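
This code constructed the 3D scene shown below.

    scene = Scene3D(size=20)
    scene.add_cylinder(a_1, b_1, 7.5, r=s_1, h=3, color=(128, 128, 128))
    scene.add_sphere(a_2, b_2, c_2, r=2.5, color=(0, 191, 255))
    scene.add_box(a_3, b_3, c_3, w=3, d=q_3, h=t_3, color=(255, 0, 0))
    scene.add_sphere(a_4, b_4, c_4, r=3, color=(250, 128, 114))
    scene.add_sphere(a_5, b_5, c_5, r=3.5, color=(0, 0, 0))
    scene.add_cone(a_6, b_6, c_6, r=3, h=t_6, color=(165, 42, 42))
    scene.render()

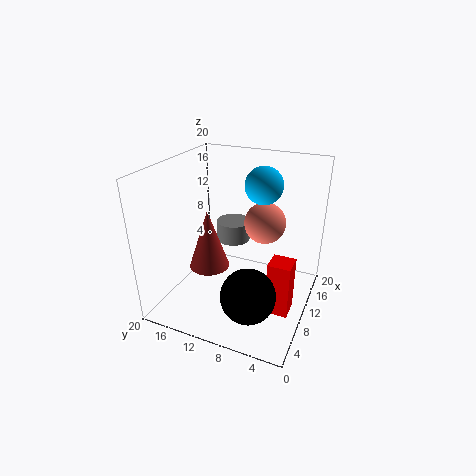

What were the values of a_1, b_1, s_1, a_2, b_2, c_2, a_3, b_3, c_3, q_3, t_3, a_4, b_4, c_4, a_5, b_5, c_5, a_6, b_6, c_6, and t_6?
a_1 = 14, b_1 = 12.5, s_1 = 2.5, a_2 = 11.5, b_2 = 7, c_2 = 17.5, a_3 = 6.5, b_3 = 1.5, c_3 = 1.5, q_3 = 3, t_3 = 7.5, a_4 = 14, b_4 = 7.5, c_4 = 11, a_5 = 4, b_5 = 6, c_5 = 5.5, a_6 = 10.5, b_6 = 15, c_6 = 4, t_6 = 9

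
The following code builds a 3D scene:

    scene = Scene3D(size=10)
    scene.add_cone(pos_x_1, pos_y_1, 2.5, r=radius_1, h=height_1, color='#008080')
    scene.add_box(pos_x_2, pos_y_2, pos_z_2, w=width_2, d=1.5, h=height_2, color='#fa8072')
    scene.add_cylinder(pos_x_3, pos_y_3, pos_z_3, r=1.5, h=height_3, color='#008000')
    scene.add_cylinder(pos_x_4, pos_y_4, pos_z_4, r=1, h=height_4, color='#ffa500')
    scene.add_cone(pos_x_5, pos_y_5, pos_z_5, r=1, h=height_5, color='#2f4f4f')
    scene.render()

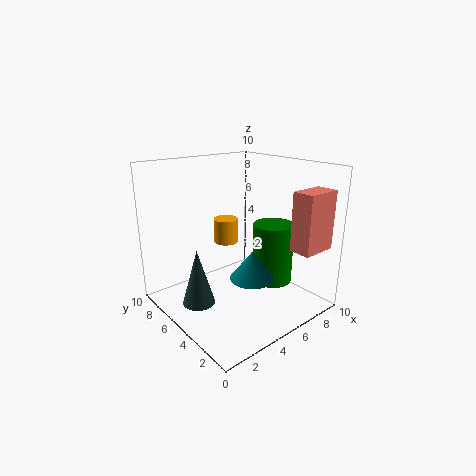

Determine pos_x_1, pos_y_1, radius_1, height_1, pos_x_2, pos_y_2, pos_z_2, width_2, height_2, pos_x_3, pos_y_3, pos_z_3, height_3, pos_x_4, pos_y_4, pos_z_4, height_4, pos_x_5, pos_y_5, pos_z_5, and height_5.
pos_x_1 = 5, pos_y_1 = 3.5, radius_1 = 1.5, height_1 = 2, pos_x_2 = 7, pos_y_2 = 0.5, pos_z_2 = 4.5, width_2 = 2.5, height_2 = 4, pos_x_3 = 8, pos_y_3 = 4.5, pos_z_3 = 1, height_3 = 4.5, pos_x_4 = 7, pos_y_4 = 9, pos_z_4 = 3, height_4 = 2, pos_x_5 = 1, pos_y_5 = 4, pos_z_5 = 2, height_5 = 3.5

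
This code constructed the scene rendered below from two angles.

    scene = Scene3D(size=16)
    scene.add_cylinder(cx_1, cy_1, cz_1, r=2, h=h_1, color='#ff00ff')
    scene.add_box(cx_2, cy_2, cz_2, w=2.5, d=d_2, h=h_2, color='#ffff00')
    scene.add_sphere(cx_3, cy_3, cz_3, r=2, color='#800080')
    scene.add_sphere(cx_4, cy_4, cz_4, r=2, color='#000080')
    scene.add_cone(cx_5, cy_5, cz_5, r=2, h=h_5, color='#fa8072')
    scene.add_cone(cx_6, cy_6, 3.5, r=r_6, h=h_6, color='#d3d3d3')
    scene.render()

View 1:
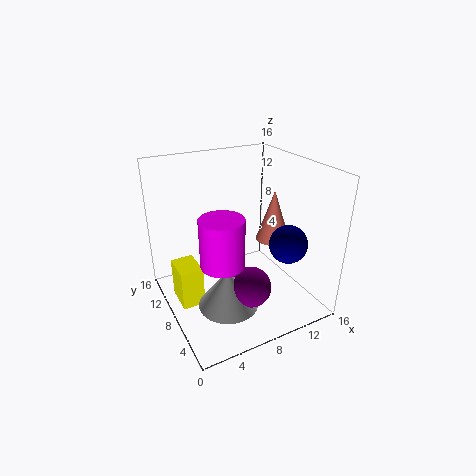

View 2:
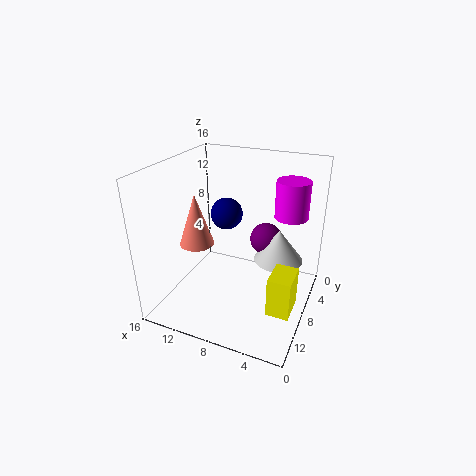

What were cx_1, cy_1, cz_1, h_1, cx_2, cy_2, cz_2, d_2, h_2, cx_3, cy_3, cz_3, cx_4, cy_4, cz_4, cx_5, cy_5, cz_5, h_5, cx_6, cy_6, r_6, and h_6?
cx_1 = 3.5, cy_1 = 2.5, cz_1 = 9, h_1 = 4.5, cx_2 = 1, cy_2 = 7.5, cz_2 = 1, d_2 = 3.5, h_2 = 4.5, cx_3 = 6.5, cy_3 = 2.5, cz_3 = 5.5, cx_4 = 11.5, cy_4 = 3.5, cz_4 = 8.5, cx_5 = 13, cy_5 = 8.5, cz_5 = 6.5, h_5 = 6, cx_6 = 4.5, cy_6 = 3.5, r_6 = 3, h_6 = 4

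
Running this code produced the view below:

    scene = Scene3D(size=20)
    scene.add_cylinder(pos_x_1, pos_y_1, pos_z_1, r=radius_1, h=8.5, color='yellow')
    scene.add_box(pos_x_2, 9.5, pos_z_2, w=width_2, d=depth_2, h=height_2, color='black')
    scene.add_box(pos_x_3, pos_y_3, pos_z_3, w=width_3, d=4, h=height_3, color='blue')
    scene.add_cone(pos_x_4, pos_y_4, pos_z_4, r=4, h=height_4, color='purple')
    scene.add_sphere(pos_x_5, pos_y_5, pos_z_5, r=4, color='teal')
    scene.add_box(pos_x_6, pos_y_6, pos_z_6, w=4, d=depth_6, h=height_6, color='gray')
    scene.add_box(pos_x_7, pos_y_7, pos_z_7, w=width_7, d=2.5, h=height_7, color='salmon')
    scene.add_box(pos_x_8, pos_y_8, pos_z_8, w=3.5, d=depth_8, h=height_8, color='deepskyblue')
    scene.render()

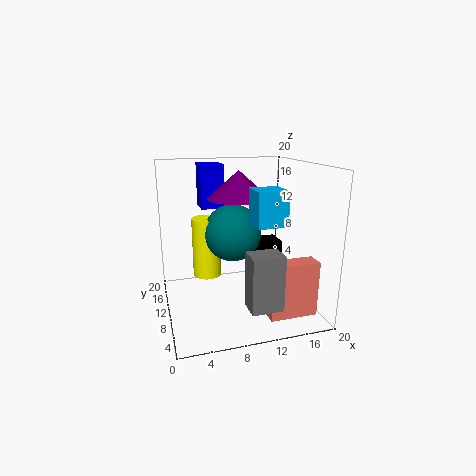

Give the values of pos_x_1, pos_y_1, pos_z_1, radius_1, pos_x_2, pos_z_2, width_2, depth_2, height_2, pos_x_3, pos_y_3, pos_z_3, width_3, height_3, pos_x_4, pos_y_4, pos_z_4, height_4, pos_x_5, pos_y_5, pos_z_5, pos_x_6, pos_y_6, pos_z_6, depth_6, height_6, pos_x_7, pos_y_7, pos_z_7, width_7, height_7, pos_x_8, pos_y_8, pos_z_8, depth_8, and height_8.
pos_x_1 = 6, pos_y_1 = 12.5, pos_z_1 = 4, radius_1 = 2, pos_x_2 = 12.5, pos_z_2 = 6.5, width_2 = 4, depth_2 = 3.5, height_2 = 2.5, pos_x_3 = 6, pos_y_3 = 15.5, pos_z_3 = 13, width_3 = 3.5, height_3 = 6.5, pos_x_4 = 9.5, pos_y_4 = 8, pos_z_4 = 16, height_4 = 3.5, pos_x_5 = 9.5, pos_y_5 = 11, pos_z_5 = 10.5, pos_x_6 = 9, pos_y_6 = 0.5, pos_z_6 = 3.5, depth_6 = 3, height_6 = 7, pos_x_7 = 12.5, pos_y_7 = 3, pos_z_7 = 0.5, width_7 = 6.5, height_7 = 7.5, pos_x_8 = 9.5, pos_y_8 = 0.5, pos_z_8 = 14, depth_8 = 3.5, height_8 = 4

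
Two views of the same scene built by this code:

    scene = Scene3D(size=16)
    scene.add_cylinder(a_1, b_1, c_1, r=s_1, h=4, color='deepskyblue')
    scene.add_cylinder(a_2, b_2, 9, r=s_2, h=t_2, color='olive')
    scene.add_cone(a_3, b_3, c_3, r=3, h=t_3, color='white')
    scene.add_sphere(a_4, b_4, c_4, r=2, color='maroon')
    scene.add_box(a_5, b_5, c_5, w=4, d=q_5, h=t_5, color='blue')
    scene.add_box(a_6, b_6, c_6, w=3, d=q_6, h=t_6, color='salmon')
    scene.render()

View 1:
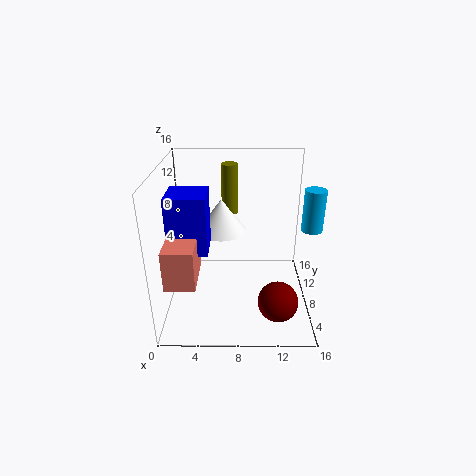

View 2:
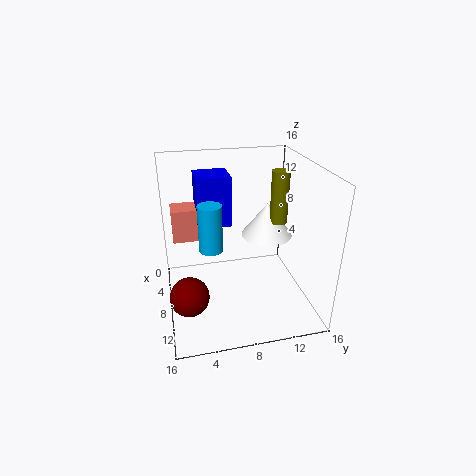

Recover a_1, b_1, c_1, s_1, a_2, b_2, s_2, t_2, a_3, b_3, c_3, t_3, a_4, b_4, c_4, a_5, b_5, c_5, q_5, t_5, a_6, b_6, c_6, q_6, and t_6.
a_1 = 15; b_1 = 4; c_1 = 11; s_1 = 1; a_2 = 7; b_2 = 13; s_2 = 1; t_2 = 6; a_3 = 6; b_3 = 12; c_3 = 7; t_3 = 4; a_4 = 12; b_4 = 2; c_4 = 4; a_5 = 1; b_5 = 4; c_5 = 8; q_5 = 4; t_5 = 6; a_6 = 1; b_6 = 1; c_6 = 6; q_6 = 5; t_6 = 4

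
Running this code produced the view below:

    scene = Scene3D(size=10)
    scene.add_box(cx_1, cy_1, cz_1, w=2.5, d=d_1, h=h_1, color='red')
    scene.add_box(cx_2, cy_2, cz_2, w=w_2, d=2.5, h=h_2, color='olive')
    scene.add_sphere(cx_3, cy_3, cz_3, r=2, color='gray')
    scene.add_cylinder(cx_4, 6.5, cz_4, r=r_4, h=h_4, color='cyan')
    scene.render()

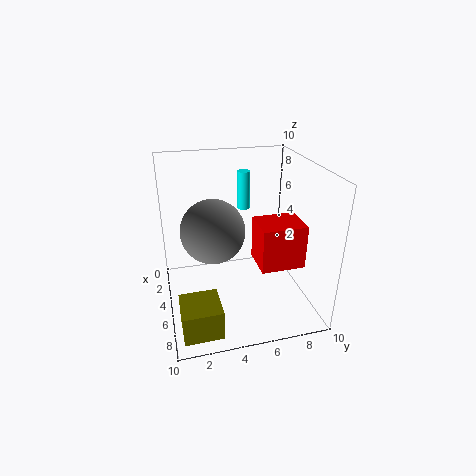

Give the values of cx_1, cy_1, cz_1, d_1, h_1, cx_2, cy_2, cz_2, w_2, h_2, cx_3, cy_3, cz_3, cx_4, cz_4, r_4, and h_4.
cx_1 = 5, cy_1 = 6, cz_1 = 3.5, d_1 = 3, h_1 = 3, cx_2 = 7, cy_2 = 0.5, cz_2 = 0.5, w_2 = 2.5, h_2 = 2, cx_3 = 6.5, cy_3 = 3, cz_3 = 6.5, cx_4 = 1, cz_4 = 5.5, r_4 = 0.5, h_4 = 3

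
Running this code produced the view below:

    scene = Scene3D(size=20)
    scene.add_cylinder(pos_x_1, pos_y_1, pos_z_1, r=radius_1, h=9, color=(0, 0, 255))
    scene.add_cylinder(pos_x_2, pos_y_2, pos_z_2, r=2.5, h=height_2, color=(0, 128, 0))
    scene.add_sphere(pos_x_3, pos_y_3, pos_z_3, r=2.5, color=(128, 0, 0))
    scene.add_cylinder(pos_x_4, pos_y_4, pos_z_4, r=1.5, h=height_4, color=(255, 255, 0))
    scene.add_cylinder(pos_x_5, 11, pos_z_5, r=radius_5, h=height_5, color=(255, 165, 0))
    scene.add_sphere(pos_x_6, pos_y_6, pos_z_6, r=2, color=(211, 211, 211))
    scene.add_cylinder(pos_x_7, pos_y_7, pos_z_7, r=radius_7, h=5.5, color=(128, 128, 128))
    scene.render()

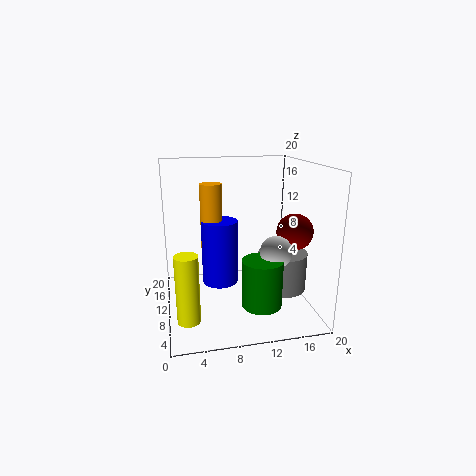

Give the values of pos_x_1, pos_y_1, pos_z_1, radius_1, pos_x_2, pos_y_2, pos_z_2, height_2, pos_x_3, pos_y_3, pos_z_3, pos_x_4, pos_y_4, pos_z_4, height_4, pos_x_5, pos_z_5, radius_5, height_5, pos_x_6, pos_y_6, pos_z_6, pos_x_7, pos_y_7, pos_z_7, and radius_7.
pos_x_1 = 7.5; pos_y_1 = 10.5; pos_z_1 = 3.5; radius_1 = 2.5; pos_x_2 = 11.5; pos_y_2 = 3; pos_z_2 = 3.5; height_2 = 6; pos_x_3 = 17.5; pos_y_3 = 8; pos_z_3 = 11; pos_x_4 = 2.5; pos_y_4 = 5; pos_z_4 = 1; height_4 = 9; pos_x_5 = 6.5; pos_z_5 = 8; radius_5 = 1.5; height_5 = 9.5; pos_x_6 = 13.5; pos_y_6 = 4; pos_z_6 = 10; pos_x_7 = 16.5; pos_y_7 = 9.5; pos_z_7 = 2; radius_7 = 3.5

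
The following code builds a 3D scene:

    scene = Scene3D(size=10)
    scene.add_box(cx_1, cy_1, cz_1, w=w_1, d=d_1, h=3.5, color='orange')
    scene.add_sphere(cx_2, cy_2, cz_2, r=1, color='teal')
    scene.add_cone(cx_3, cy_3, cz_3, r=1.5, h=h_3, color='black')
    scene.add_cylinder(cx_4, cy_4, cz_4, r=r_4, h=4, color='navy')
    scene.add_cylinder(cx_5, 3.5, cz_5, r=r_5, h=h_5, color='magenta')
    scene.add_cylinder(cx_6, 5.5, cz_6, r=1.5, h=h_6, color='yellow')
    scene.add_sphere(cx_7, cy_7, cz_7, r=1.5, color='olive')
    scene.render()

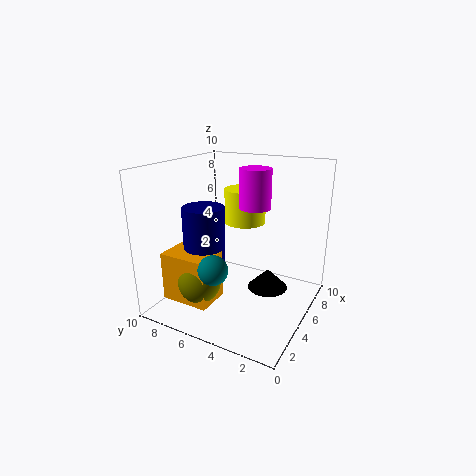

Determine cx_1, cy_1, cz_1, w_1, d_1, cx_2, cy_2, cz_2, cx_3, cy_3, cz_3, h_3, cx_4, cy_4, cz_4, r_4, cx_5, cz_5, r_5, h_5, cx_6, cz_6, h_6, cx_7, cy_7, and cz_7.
cx_1 = 2, cy_1 = 6, cz_1 = 0.5, w_1 = 2.5, d_1 = 3.5, cx_2 = 2.5, cy_2 = 5.5, cz_2 = 3.5, cx_3 = 7, cy_3 = 3.5, cz_3 = 0.5, h_3 = 1.5, cx_4 = 4.5, cy_4 = 7.5, cz_4 = 3, r_4 = 1.5, cx_5 = 4.5, cz_5 = 7.5, r_5 = 1, h_5 = 2.5, cx_6 = 7, cz_6 = 5.5, h_6 = 2.5, cx_7 = 3, cy_7 = 7, cz_7 = 2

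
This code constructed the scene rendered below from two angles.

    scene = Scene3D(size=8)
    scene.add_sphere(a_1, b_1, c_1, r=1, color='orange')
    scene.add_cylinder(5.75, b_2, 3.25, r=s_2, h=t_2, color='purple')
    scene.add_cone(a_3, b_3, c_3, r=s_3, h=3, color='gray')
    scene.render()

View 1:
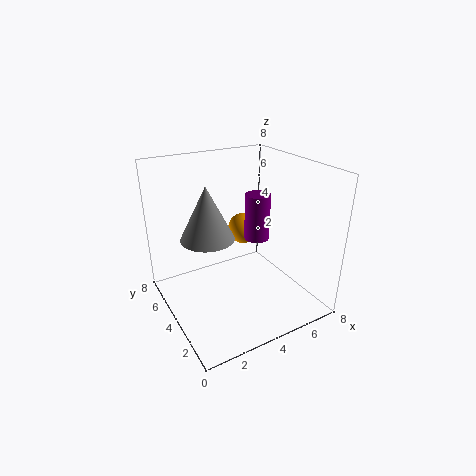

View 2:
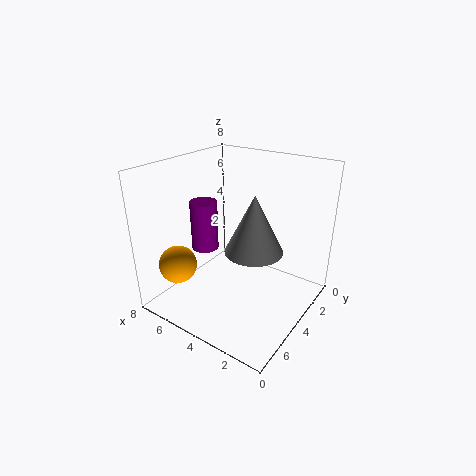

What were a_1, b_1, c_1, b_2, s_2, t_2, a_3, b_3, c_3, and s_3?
a_1 = 6
b_1 = 6.75
c_1 = 3
b_2 = 4.75
s_2 = 0.75
t_2 = 2.75
a_3 = 2.5
b_3 = 4.75
c_3 = 4
s_3 = 1.5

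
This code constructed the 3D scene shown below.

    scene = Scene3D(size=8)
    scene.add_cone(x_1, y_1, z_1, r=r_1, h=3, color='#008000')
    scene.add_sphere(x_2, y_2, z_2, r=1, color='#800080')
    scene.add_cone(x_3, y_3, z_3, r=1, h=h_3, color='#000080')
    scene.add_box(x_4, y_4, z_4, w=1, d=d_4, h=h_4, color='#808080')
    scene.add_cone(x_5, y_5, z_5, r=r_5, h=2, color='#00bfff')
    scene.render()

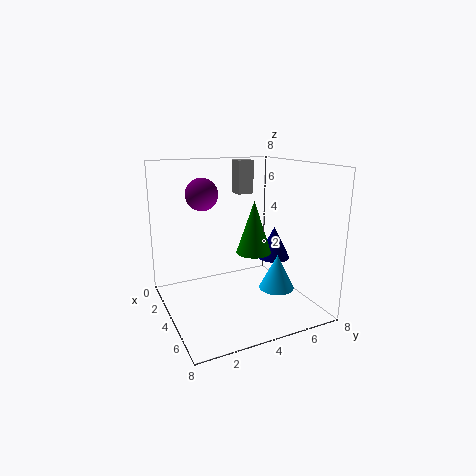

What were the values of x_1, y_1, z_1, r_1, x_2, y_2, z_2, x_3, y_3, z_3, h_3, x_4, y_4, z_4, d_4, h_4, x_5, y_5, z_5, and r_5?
x_1 = 4, y_1 = 5, z_1 = 3, r_1 = 1, x_2 = 1, y_2 = 3, z_2 = 6, x_3 = 3, y_3 = 7, z_3 = 2, h_3 = 2, x_4 = 1, y_4 = 5, z_4 = 6, d_4 = 1, h_4 = 2, x_5 = 5, y_5 = 6, z_5 = 1, r_5 = 1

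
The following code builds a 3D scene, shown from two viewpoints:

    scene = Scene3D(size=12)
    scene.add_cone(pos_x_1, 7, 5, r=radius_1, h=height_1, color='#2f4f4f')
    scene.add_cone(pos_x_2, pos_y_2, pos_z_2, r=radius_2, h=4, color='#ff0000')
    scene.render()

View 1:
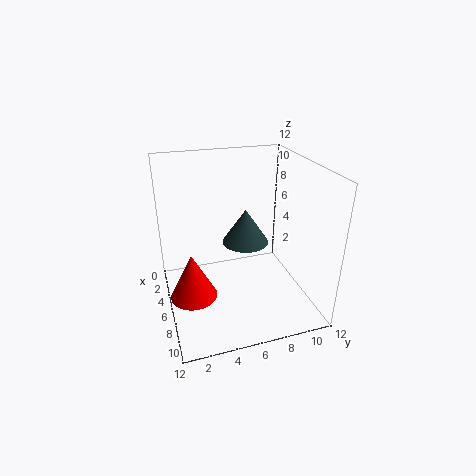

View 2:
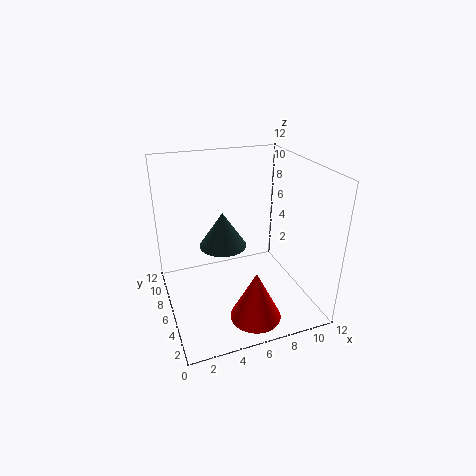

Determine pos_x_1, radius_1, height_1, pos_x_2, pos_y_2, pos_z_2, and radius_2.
pos_x_1 = 5; radius_1 = 2; height_1 = 3; pos_x_2 = 6; pos_y_2 = 2; pos_z_2 = 1; radius_2 = 2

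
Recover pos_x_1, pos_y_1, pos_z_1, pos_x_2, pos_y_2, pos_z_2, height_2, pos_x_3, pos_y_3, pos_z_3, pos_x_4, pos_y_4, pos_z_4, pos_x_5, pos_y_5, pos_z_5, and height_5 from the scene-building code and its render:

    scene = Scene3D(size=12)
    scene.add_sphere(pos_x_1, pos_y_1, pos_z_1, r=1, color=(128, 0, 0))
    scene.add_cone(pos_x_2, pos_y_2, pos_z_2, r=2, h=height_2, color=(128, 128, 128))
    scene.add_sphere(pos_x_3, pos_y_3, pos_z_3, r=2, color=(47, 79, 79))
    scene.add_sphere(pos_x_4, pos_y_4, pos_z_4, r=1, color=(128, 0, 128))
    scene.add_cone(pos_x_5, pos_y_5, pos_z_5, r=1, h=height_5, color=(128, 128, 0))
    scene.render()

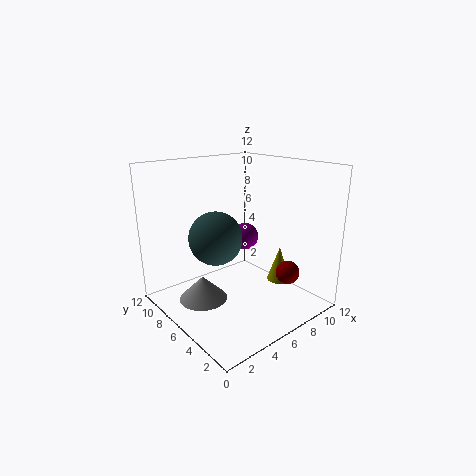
pos_x_1 = 9, pos_y_1 = 3, pos_z_1 = 3, pos_x_2 = 3, pos_y_2 = 7, pos_z_2 = 1, height_2 = 2, pos_x_3 = 3, pos_y_3 = 5, pos_z_3 = 7, pos_x_4 = 5, pos_y_4 = 4, pos_z_4 = 7, pos_x_5 = 9, pos_y_5 = 4, pos_z_5 = 2, height_5 = 3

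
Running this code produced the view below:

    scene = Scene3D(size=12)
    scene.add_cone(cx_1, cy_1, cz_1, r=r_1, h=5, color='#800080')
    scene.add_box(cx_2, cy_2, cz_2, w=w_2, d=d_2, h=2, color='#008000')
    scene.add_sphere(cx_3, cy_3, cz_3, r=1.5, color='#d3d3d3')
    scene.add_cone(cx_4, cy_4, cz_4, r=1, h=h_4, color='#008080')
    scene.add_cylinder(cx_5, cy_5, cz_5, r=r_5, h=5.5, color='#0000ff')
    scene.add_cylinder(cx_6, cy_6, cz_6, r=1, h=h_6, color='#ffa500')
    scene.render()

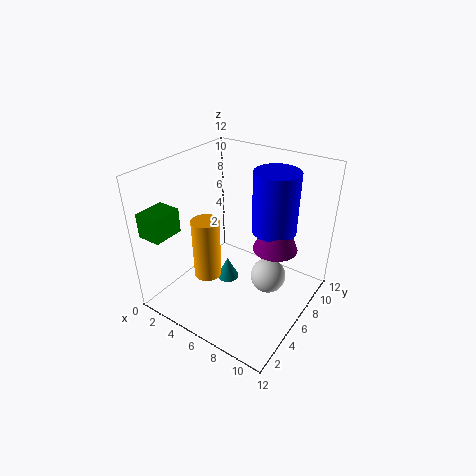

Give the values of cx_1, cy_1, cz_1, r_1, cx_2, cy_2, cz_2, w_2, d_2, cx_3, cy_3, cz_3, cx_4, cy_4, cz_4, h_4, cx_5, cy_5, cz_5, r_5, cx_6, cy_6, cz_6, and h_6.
cx_1 = 8
cy_1 = 9
cz_1 = 4
r_1 = 2
cx_2 = 0.5
cy_2 = 0.5
cz_2 = 7
w_2 = 2
d_2 = 2.5
cx_3 = 8.5
cy_3 = 7
cz_3 = 2.5
cx_4 = 4.5
cy_4 = 6.5
cz_4 = 1
h_4 = 2
cx_5 = 7.5
cy_5 = 9.5
cz_5 = 5.5
r_5 = 2
cx_6 = 6
cy_6 = 2
cz_6 = 5
h_6 = 4.5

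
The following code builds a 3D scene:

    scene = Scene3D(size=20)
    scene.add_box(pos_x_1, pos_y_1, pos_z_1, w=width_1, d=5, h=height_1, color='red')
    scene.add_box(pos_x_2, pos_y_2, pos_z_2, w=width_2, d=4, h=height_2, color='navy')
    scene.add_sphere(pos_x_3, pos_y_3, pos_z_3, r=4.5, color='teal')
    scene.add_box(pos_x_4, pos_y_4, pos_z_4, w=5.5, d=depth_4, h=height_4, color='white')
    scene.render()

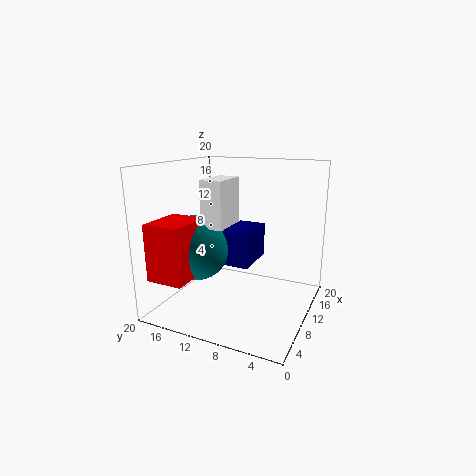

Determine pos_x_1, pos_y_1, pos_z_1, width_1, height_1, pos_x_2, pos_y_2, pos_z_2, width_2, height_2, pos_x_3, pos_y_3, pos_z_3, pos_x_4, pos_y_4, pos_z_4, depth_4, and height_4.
pos_x_1 = 0.75; pos_y_1 = 13.5; pos_z_1 = 5.75; width_1 = 6.25; height_1 = 7.5; pos_x_2 = 8; pos_y_2 = 7.75; pos_z_2 = 6.5; width_2 = 6.5; height_2 = 4.75; pos_x_3 = 7.25; pos_y_3 = 15; pos_z_3 = 8.75; pos_x_4 = 6; pos_y_4 = 10.5; pos_z_4 = 12; depth_4 = 3; height_4 = 6.25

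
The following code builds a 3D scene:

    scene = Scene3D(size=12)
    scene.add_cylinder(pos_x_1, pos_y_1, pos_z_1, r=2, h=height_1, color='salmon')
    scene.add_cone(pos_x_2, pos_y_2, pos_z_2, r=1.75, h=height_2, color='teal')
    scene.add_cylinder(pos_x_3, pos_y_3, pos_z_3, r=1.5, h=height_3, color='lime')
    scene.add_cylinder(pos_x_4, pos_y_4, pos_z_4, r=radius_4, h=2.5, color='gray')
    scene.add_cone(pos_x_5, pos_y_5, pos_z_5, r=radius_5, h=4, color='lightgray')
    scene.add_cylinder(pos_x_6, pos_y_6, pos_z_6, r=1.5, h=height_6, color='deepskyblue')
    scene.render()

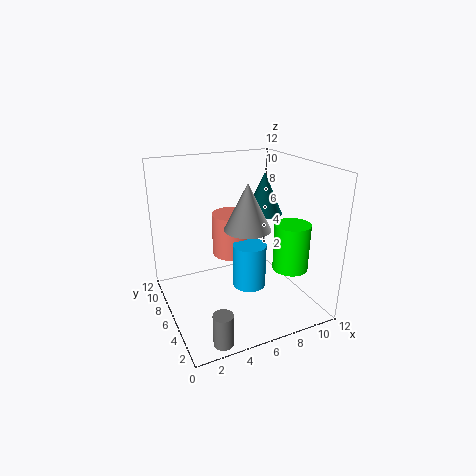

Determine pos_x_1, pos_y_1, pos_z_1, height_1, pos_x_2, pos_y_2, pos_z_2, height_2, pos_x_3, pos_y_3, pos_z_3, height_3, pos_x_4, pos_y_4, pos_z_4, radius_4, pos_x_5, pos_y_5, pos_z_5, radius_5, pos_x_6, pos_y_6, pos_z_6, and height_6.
pos_x_1 = 7.25
pos_y_1 = 9.75
pos_z_1 = 2.75
height_1 = 4
pos_x_2 = 10.25
pos_y_2 = 9.25
pos_z_2 = 6.5
height_2 = 4
pos_x_3 = 10
pos_y_3 = 4
pos_z_3 = 3.25
height_3 = 4
pos_x_4 = 2.5
pos_y_4 = 1
pos_z_4 = 0.25
radius_4 = 0.75
pos_x_5 = 7
pos_y_5 = 6.25
pos_z_5 = 6.5
radius_5 = 2
pos_x_6 = 7.5
pos_y_6 = 6.75
pos_z_6 = 0.75
height_6 = 4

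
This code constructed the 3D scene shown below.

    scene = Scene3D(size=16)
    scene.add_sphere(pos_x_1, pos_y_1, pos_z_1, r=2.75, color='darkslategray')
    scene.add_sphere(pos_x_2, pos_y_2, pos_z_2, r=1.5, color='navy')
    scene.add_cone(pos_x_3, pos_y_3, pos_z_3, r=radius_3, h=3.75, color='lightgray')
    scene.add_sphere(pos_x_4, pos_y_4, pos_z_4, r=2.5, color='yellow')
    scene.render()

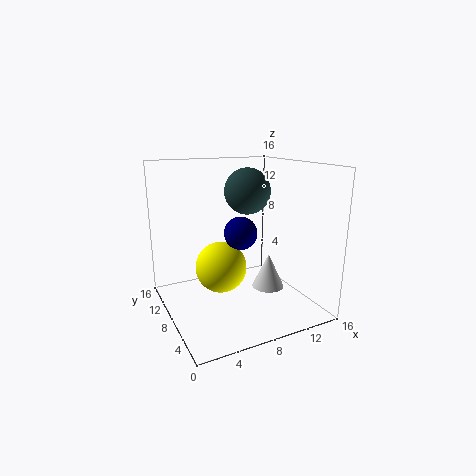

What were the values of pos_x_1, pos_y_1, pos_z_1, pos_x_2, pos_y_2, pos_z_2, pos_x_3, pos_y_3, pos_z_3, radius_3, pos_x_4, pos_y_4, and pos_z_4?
pos_x_1 = 10.75; pos_y_1 = 11; pos_z_1 = 12.5; pos_x_2 = 5.5; pos_y_2 = 2.5; pos_z_2 = 10.5; pos_x_3 = 10.5; pos_y_3 = 5.5; pos_z_3 = 2.75; radius_3 = 1.75; pos_x_4 = 4.5; pos_y_4 = 4.75; pos_z_4 = 6.5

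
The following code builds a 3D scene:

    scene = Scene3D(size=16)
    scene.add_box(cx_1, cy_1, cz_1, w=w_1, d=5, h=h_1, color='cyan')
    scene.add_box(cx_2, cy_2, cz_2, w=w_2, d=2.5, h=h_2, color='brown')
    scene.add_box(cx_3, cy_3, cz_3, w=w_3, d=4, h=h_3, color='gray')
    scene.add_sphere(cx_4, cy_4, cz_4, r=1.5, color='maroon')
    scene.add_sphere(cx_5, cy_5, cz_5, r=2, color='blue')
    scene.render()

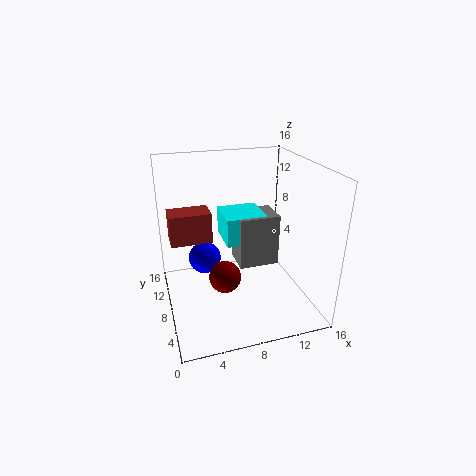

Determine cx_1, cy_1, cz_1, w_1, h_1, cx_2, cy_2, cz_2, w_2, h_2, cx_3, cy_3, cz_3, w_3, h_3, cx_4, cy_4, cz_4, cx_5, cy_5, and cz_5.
cx_1 = 7.5; cy_1 = 10.5; cz_1 = 5.5; w_1 = 5; h_1 = 3.5; cx_2 = 0.5; cy_2 = 5; cz_2 = 9.5; w_2 = 4; h_2 = 3; cx_3 = 9; cy_3 = 10; cz_3 = 2.5; w_3 = 5; h_3 = 6.5; cx_4 = 5; cy_4 = 2.5; cz_4 = 7; cx_5 = 5; cy_5 = 12.5; cz_5 = 3.5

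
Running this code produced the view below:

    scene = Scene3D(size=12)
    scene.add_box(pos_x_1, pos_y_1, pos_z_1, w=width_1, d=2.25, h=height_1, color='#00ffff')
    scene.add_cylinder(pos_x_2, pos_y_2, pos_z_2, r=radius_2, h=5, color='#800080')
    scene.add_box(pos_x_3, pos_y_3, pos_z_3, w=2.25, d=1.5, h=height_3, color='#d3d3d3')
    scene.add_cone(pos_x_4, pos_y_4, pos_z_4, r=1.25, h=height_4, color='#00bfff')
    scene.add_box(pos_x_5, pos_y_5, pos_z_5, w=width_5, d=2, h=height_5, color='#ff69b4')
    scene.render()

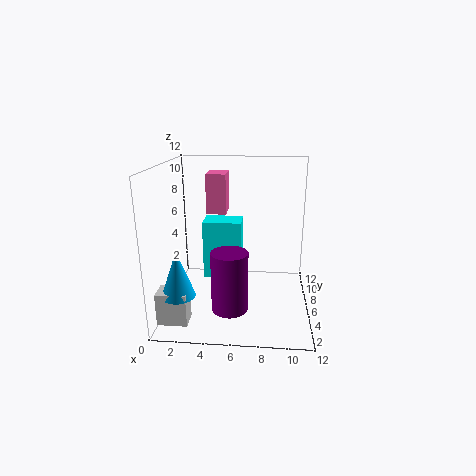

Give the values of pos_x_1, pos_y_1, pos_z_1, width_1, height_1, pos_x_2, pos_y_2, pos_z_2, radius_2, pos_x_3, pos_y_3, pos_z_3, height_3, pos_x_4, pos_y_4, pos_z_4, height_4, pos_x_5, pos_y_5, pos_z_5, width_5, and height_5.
pos_x_1 = 3, pos_y_1 = 6, pos_z_1 = 2.25, width_1 = 3.25, height_1 = 5, pos_x_2 = 5.5, pos_y_2 = 4, pos_z_2 = 0.5, radius_2 = 1.5, pos_x_3 = 0.5, pos_y_3 = 0.5, pos_z_3 = 1, height_3 = 2.5, pos_x_4 = 2, pos_y_4 = 1.5, pos_z_4 = 3, height_4 = 3.5, pos_x_5 = 3.75, pos_y_5 = 4.25, pos_z_5 = 8.5, width_5 = 1.5, height_5 = 3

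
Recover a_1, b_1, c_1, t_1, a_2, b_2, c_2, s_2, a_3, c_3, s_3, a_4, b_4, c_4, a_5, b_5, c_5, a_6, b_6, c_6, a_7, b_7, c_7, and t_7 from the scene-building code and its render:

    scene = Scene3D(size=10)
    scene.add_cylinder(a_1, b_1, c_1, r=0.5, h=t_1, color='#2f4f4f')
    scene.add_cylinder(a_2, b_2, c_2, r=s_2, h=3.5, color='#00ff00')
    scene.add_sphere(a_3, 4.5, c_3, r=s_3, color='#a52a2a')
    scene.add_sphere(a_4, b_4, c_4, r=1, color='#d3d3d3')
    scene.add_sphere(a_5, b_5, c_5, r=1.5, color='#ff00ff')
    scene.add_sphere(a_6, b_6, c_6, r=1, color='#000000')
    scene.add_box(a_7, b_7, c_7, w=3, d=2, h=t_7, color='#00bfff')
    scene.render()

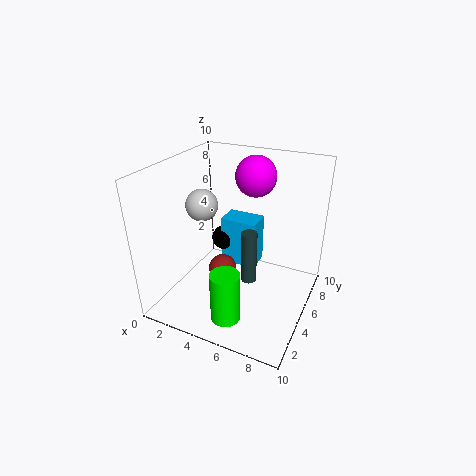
a_1 = 6.5; b_1 = 3.5; c_1 = 3; t_1 = 3.5; a_2 = 5.5; b_2 = 2; c_2 = 0.5; s_2 = 1; a_3 = 4; c_3 = 2.5; s_3 = 1; a_4 = 3.5; b_4 = 3; c_4 = 8; a_5 = 5; b_5 = 8; c_5 = 8.5; a_6 = 2; b_6 = 8.5; c_6 = 2.5; a_7 = 2; b_7 = 8; c_7 = 0.5; t_7 = 4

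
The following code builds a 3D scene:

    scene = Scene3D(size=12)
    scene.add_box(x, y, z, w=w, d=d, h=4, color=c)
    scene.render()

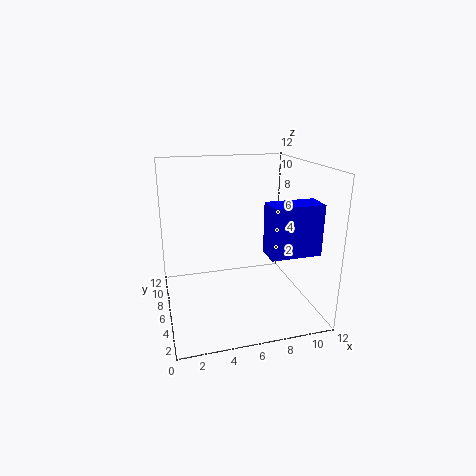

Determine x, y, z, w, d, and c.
x = 7.5, y = 2, z = 5.5, w = 4, d = 2, c = 'blue'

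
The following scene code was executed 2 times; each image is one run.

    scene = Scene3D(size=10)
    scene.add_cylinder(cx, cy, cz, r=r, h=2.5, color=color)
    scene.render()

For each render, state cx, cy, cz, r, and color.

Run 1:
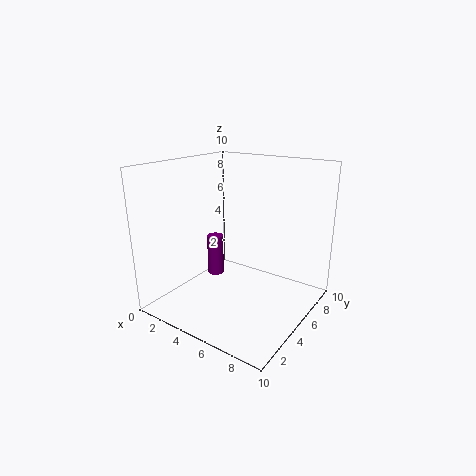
cx = 5; cy = 2.5; cz = 3.5; r = 0.5; color = 'purple'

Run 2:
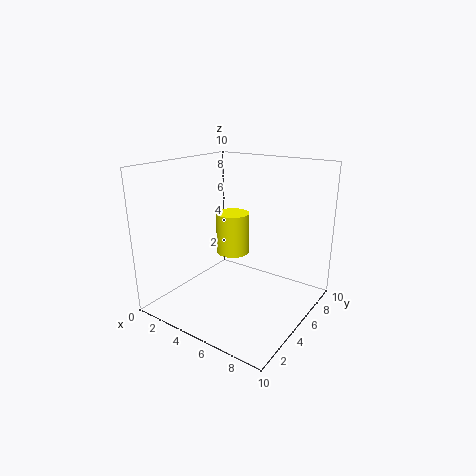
cx = 6; cy = 3; cz = 5; r = 1; color = 'yellow'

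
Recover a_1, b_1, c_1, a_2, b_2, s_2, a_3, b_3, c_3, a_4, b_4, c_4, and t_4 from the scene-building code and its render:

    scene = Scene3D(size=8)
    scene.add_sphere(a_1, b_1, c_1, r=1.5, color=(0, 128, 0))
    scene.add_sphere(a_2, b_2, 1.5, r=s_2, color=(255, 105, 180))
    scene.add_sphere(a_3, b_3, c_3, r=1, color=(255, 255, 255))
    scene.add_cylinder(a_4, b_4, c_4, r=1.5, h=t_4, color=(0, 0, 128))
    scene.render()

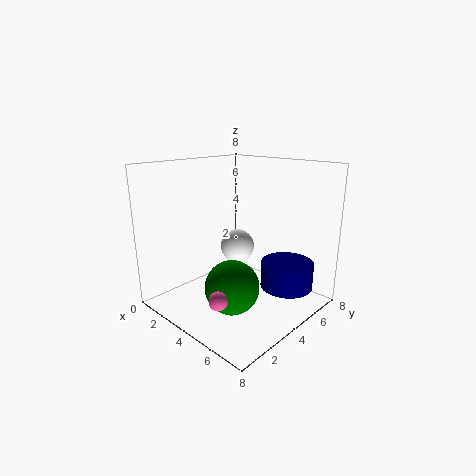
a_1 = 4.5, b_1 = 3, c_1 = 1.5, a_2 = 5, b_2 = 1.5, s_2 = 0.5, a_3 = 3, b_3 = 5, c_3 = 3, a_4 = 6, b_4 = 6, c_4 = 1, t_4 = 1.5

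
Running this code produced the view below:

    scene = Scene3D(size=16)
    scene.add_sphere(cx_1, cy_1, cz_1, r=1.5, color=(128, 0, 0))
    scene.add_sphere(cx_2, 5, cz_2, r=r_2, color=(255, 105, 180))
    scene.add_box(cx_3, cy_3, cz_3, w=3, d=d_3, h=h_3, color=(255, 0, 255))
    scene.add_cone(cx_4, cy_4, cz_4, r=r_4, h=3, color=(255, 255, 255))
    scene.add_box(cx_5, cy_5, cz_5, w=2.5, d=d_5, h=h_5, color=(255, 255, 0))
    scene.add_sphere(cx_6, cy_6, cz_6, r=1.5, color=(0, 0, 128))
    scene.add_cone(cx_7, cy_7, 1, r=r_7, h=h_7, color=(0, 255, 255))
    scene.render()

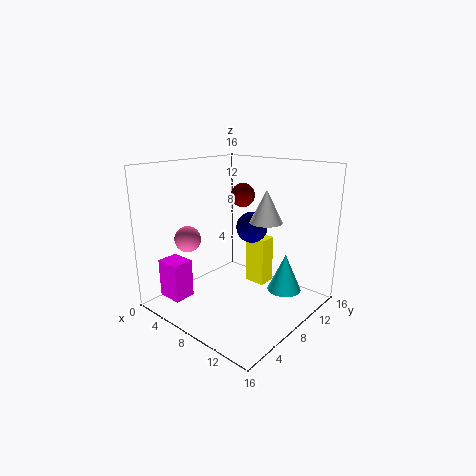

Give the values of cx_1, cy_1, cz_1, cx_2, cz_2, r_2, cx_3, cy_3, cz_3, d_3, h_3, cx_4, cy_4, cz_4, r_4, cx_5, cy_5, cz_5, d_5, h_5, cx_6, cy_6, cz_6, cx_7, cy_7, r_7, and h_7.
cx_1 = 4.5; cy_1 = 13; cz_1 = 11.5; cx_2 = 3; cz_2 = 7.5; r_2 = 1.5; cx_3 = 0.5; cy_3 = 2.5; cz_3 = 0.5; d_3 = 2.5; h_3 = 4.5; cx_4 = 13.5; cy_4 = 5.5; cz_4 = 11.5; r_4 = 1.5; cx_5 = 7.5; cy_5 = 10; cz_5 = 2; d_5 = 2; h_5 = 5.5; cx_6 = 11.5; cy_6 = 6; cz_6 = 10.5; cx_7 = 11.5; cy_7 = 12.5; r_7 = 2; h_7 = 4.5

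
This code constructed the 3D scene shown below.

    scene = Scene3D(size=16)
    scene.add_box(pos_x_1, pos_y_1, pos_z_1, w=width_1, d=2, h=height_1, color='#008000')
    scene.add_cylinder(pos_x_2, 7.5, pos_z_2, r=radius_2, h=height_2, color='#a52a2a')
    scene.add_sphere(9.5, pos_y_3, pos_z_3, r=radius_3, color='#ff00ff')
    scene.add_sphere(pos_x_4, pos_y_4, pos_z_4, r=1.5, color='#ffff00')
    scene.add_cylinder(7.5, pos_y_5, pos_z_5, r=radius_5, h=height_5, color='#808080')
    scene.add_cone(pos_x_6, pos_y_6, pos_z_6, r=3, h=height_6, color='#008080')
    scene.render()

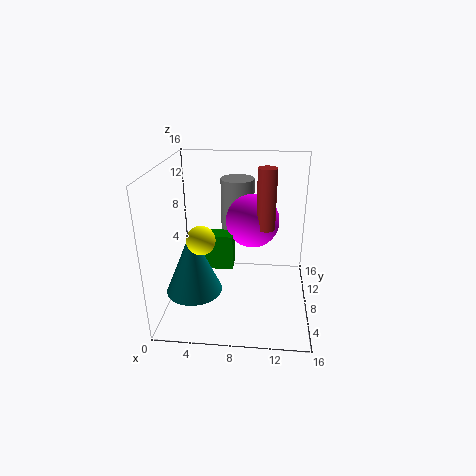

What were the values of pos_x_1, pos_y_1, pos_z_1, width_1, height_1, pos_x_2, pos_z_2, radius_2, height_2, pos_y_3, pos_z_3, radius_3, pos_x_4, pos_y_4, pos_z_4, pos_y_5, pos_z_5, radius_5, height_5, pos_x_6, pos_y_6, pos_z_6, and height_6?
pos_x_1 = 3, pos_y_1 = 7, pos_z_1 = 4.5, width_1 = 4.5, height_1 = 4, pos_x_2 = 11, pos_z_2 = 9.5, radius_2 = 1, height_2 = 6.5, pos_y_3 = 9.5, pos_z_3 = 9.5, radius_3 = 3, pos_x_4 = 4.5, pos_y_4 = 5, pos_z_4 = 9, pos_y_5 = 12.5, pos_z_5 = 7, radius_5 = 2, height_5 = 6.5, pos_x_6 = 3.5, pos_y_6 = 5, pos_z_6 = 3, height_6 = 7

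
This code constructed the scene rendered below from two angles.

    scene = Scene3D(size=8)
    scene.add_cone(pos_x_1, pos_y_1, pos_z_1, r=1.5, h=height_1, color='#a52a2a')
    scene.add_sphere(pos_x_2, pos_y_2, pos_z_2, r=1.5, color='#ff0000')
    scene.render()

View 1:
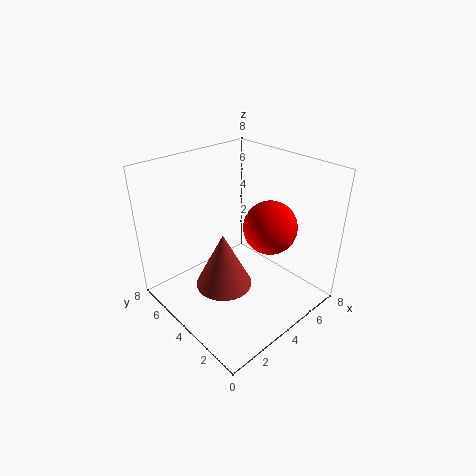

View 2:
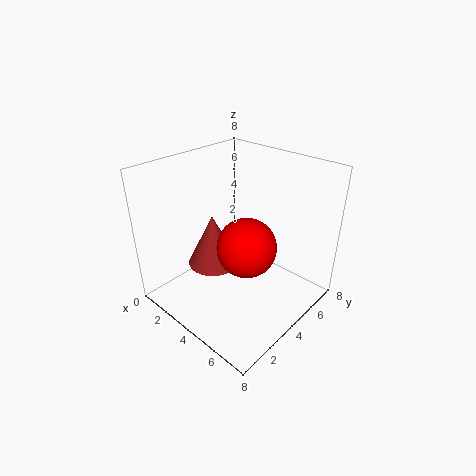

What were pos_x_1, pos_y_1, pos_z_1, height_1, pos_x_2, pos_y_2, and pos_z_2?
pos_x_1 = 2.5; pos_y_1 = 3.5; pos_z_1 = 2; height_1 = 3; pos_x_2 = 5.5; pos_y_2 = 3; pos_z_2 = 4.5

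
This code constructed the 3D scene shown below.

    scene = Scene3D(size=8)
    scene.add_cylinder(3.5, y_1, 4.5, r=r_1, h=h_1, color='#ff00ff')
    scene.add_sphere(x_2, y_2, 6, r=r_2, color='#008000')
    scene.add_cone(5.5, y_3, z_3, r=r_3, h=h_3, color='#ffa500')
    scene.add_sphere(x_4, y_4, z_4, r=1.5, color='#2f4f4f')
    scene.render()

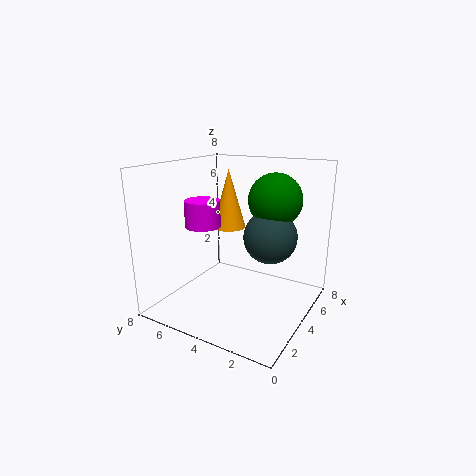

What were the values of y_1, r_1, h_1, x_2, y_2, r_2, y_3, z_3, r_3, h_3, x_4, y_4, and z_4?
y_1 = 6
r_1 = 1
h_1 = 1.5
x_2 = 5.5
y_2 = 2.5
r_2 = 1.5
y_3 = 5.5
z_3 = 4
r_3 = 1
h_3 = 3.5
x_4 = 5
y_4 = 2.5
z_4 = 4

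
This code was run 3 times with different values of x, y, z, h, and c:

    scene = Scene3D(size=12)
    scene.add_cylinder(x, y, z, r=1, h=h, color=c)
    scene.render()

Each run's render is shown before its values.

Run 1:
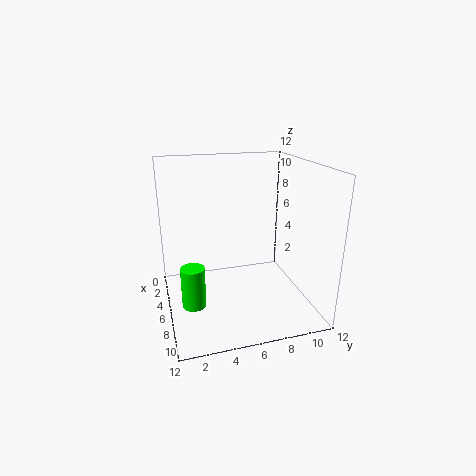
x = 6.5
y = 2
z = 0.5
h = 3.5
c = 'lime'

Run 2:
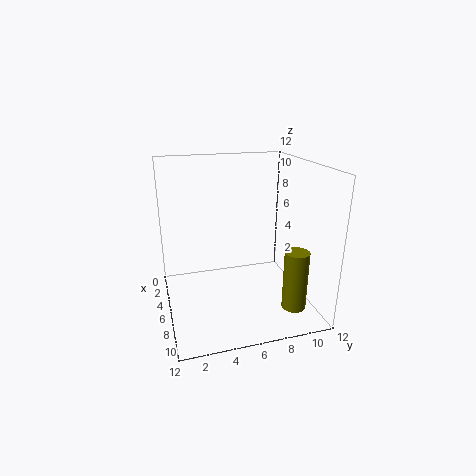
x = 9
y = 10
z = 0.5
h = 5
c = 'olive'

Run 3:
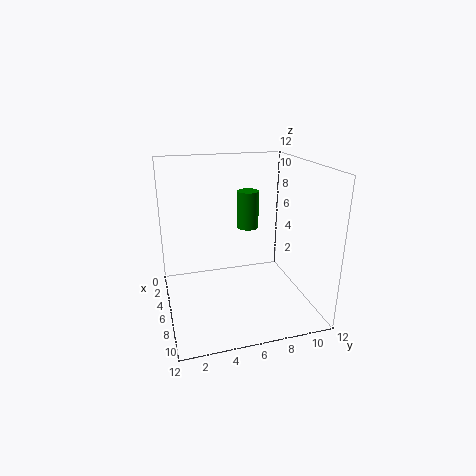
x = 2.5
y = 8
z = 5.5
h = 3.5
c = 'green'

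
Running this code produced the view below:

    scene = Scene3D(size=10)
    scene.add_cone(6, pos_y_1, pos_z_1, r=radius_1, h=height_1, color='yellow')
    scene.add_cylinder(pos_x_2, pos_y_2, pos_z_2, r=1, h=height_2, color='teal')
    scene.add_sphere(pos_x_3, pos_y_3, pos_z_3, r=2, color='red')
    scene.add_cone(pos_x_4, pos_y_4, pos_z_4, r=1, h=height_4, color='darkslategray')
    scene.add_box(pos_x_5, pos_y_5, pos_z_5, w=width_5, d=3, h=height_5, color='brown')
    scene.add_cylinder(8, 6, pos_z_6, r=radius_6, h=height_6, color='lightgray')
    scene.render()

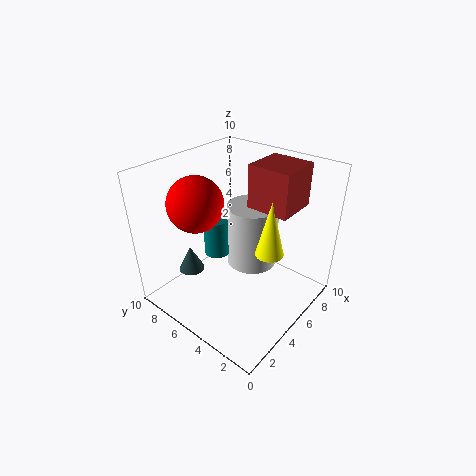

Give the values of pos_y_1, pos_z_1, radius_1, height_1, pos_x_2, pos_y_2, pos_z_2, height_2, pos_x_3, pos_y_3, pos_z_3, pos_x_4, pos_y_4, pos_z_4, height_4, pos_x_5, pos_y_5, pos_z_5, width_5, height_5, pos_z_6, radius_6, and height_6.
pos_y_1 = 3
pos_z_1 = 4
radius_1 = 1
height_1 = 4
pos_x_2 = 6
pos_y_2 = 8
pos_z_2 = 2
height_2 = 3
pos_x_3 = 4
pos_y_3 = 8
pos_z_3 = 7
pos_x_4 = 4
pos_y_4 = 9
pos_z_4 = 1
height_4 = 2
pos_x_5 = 6
pos_y_5 = 2
pos_z_5 = 7
width_5 = 3
height_5 = 3
pos_z_6 = 1
radius_6 = 2
height_6 = 5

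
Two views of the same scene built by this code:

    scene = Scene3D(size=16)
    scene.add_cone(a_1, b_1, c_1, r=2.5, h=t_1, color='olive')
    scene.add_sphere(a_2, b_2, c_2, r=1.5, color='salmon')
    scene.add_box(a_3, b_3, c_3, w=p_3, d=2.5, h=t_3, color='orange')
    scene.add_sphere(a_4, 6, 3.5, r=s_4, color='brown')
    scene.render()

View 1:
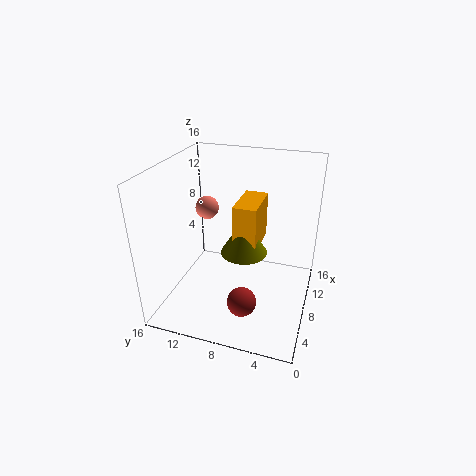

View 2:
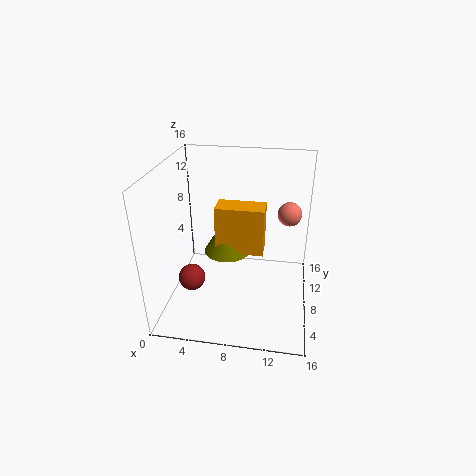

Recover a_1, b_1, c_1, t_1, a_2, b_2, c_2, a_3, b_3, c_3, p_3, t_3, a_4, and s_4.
a_1 = 7, b_1 = 7, c_1 = 7, t_1 = 4, a_2 = 13.5, b_2 = 14, c_2 = 8.5, a_3 = 6, b_3 = 5.5, c_3 = 7.5, p_3 = 5, t_3 = 5, a_4 = 3, s_4 = 1.5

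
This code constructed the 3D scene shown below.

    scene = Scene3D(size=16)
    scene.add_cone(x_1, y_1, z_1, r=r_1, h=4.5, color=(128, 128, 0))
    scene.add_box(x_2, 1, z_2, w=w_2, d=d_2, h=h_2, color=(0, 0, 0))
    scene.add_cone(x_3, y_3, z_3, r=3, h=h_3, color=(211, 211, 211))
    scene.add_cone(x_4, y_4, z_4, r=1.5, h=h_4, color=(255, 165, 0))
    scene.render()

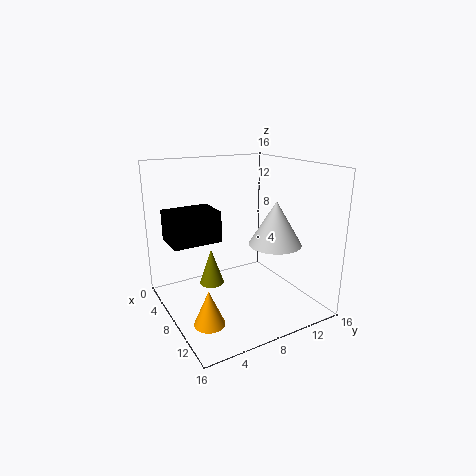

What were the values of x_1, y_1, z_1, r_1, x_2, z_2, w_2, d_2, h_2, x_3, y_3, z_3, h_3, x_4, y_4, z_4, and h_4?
x_1 = 4; y_1 = 6.5; z_1 = 1; r_1 = 1.5; x_2 = 3; z_2 = 7.5; w_2 = 4; d_2 = 5.5; h_2 = 3.5; x_3 = 9.5; y_3 = 12; z_3 = 7; h_3 = 5; x_4 = 13; y_4 = 2; z_4 = 2; h_4 = 3.5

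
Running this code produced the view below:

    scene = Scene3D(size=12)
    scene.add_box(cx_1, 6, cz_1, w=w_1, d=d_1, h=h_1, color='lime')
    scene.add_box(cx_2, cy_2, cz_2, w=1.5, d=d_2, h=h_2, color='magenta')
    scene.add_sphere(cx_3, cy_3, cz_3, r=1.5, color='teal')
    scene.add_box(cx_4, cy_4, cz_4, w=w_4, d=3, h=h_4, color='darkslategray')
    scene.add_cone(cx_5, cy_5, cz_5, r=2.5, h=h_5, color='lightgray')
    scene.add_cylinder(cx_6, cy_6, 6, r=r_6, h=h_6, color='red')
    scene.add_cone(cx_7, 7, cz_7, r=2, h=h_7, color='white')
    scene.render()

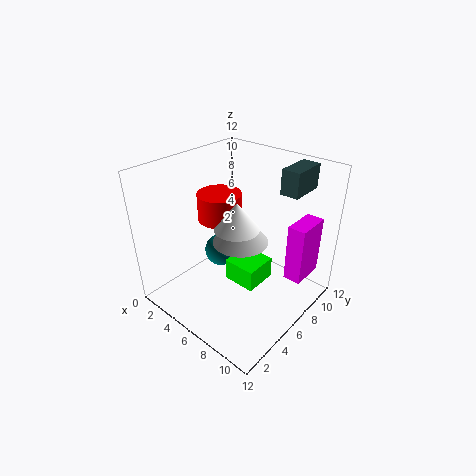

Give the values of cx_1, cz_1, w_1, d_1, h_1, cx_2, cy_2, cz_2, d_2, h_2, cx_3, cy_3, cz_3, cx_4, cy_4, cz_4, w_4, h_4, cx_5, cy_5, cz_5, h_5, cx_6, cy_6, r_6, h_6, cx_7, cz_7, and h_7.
cx_1 = 4.5, cz_1 = 1, w_1 = 3, d_1 = 3, h_1 = 2, cx_2 = 9.5, cy_2 = 8, cz_2 = 2.5, d_2 = 3, h_2 = 5, cx_3 = 3, cy_3 = 7, cz_3 = 3, cx_4 = 8.5, cy_4 = 8, cz_4 = 10, w_4 = 1.5, h_4 = 2, cx_5 = 5, cy_5 = 7.5, cz_5 = 4.5, h_5 = 3, cx_6 = 2.5, cy_6 = 7.5, r_6 = 2, h_6 = 2.5, cx_7 = 5, cz_7 = 6, h_7 = 2.5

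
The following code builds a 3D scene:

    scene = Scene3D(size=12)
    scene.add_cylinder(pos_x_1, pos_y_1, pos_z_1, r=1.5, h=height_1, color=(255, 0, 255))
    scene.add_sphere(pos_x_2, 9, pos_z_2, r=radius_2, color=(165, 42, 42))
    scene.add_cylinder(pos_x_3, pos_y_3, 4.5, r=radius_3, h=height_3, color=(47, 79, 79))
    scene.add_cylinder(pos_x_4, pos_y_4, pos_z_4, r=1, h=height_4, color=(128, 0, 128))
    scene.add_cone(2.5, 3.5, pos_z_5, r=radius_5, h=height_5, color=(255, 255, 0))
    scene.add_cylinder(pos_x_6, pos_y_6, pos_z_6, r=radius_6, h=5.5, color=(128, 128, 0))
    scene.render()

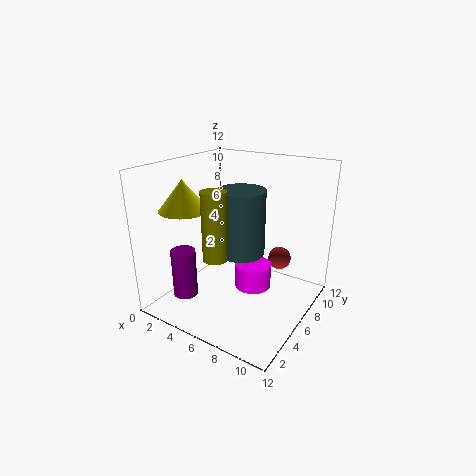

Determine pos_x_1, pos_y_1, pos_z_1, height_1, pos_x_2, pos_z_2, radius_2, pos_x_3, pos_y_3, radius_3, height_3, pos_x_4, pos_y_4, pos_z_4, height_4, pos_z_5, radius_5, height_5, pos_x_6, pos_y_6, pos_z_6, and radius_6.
pos_x_1 = 7.5; pos_y_1 = 6; pos_z_1 = 2; height_1 = 2; pos_x_2 = 8.5; pos_z_2 = 3.5; radius_2 = 1; pos_x_3 = 6; pos_y_3 = 6.5; radius_3 = 2; height_3 = 5.5; pos_x_4 = 3; pos_y_4 = 2.5; pos_z_4 = 1.5; height_4 = 4; pos_z_5 = 8.5; radius_5 = 2; height_5 = 2.5; pos_x_6 = 5.5; pos_y_6 = 3.5; pos_z_6 = 5; radius_6 = 1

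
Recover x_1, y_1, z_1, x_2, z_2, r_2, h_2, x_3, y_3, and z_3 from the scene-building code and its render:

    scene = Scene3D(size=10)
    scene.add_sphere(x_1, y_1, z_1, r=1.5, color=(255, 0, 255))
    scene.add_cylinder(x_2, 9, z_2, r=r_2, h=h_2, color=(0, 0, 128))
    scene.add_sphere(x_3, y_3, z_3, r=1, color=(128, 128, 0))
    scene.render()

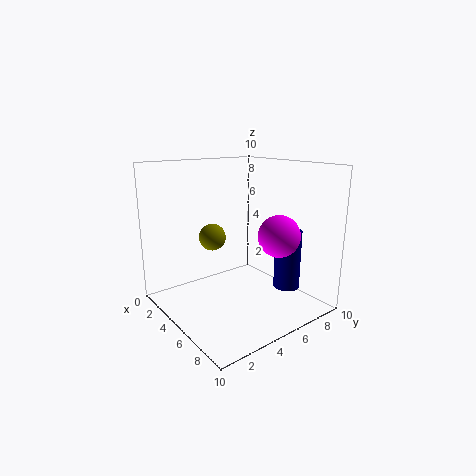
x_1 = 6.5; y_1 = 7.5; z_1 = 5; x_2 = 6; z_2 = 0.5; r_2 = 1; h_2 = 4.5; x_3 = 2.5; y_3 = 4.5; z_3 = 4.5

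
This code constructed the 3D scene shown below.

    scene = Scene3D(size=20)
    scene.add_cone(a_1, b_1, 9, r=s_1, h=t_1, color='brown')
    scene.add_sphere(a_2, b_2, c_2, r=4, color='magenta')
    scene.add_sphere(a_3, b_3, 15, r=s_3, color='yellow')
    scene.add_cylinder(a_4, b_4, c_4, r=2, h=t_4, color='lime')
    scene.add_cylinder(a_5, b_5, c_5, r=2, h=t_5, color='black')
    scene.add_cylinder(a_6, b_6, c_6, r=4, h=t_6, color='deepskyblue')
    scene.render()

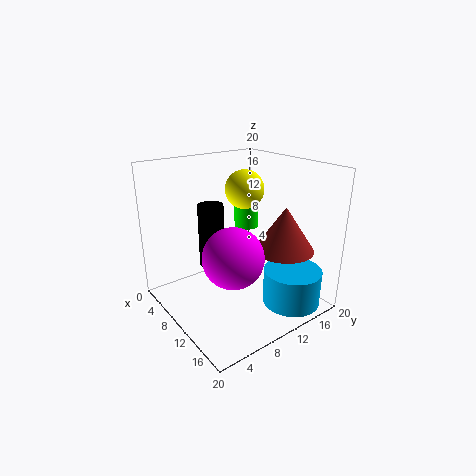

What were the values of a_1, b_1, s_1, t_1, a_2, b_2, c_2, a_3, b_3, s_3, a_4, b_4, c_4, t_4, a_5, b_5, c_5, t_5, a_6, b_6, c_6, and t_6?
a_1 = 15; b_1 = 14; s_1 = 4; t_1 = 6; a_2 = 13; b_2 = 7; c_2 = 9; a_3 = 5; b_3 = 15; s_3 = 3; a_4 = 3; b_4 = 17; c_4 = 8; t_4 = 4; a_5 = 3; b_5 = 10; c_5 = 3; t_5 = 10; a_6 = 16; b_6 = 15; c_6 = 1; t_6 = 5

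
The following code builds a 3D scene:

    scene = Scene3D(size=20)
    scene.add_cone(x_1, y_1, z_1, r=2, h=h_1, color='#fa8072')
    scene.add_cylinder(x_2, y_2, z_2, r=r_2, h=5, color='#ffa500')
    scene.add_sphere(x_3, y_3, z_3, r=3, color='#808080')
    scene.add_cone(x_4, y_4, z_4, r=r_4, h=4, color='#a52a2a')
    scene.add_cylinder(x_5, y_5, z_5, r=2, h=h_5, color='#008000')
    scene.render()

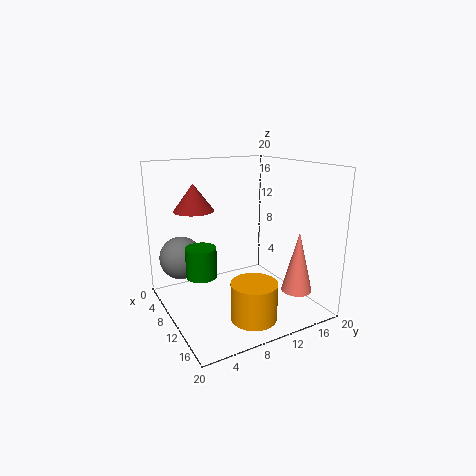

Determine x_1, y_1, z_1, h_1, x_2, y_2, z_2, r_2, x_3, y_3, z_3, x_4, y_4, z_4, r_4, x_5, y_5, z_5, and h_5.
x_1 = 17, y_1 = 15, z_1 = 4, h_1 = 8, x_2 = 16, y_2 = 9, z_2 = 1, r_2 = 3, x_3 = 6, y_3 = 3, z_3 = 7, x_4 = 4, y_4 = 6, z_4 = 13, r_4 = 3, x_5 = 11, y_5 = 4, z_5 = 6, h_5 = 4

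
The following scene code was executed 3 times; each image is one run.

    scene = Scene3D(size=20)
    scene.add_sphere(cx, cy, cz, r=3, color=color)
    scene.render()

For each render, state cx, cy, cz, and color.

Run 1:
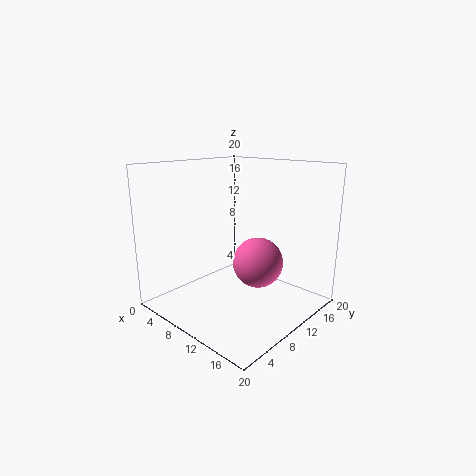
cx = 16, cy = 7, cz = 9, color = 'hotpink'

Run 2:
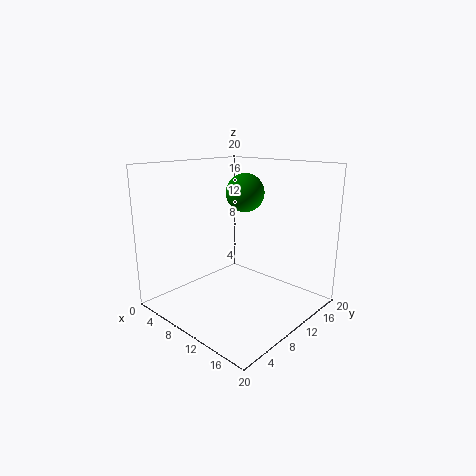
cx = 6, cy = 16, cz = 15, color = 'green'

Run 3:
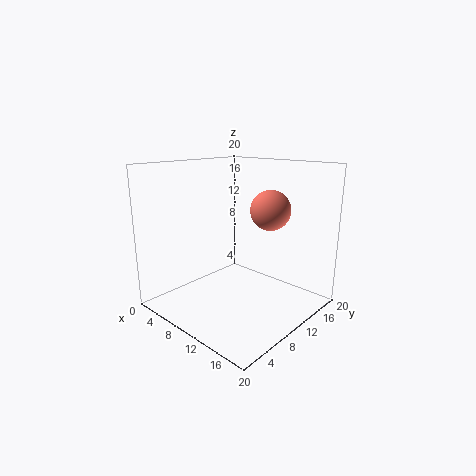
cx = 11, cy = 16, cz = 13, color = 'salmon'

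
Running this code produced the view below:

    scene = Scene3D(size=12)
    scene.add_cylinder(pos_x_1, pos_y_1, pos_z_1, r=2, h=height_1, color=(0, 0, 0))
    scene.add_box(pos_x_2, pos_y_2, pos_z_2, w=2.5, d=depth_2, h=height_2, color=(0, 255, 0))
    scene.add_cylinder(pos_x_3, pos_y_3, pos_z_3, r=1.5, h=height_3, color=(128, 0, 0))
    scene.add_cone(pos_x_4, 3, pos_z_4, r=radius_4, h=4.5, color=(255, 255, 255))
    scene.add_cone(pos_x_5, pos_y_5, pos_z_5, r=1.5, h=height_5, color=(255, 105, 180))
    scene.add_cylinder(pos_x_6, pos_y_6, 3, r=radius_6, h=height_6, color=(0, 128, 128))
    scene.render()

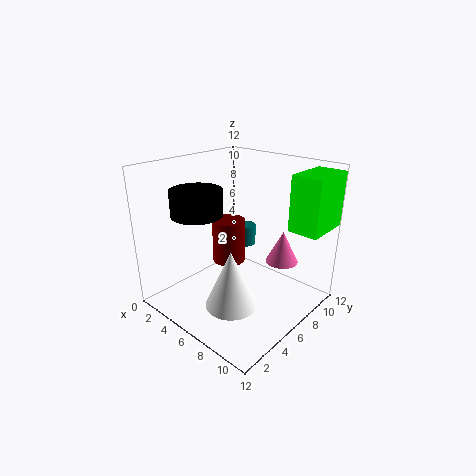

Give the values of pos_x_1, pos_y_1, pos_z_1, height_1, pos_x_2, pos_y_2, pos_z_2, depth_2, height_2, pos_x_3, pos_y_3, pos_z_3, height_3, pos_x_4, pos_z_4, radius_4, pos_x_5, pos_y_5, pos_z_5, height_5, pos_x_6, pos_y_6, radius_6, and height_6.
pos_x_1 = 4.5; pos_y_1 = 3; pos_z_1 = 8.5; height_1 = 2; pos_x_2 = 9.5; pos_y_2 = 8; pos_z_2 = 7; depth_2 = 4; height_2 = 4.5; pos_x_3 = 3.5; pos_y_3 = 7.5; pos_z_3 = 2.5; height_3 = 4; pos_x_4 = 8; pos_z_4 = 2; radius_4 = 2; pos_x_5 = 7.5; pos_y_5 = 10.5; pos_z_5 = 2.5; height_5 = 3; pos_x_6 = 3; pos_y_6 = 10.5; radius_6 = 1; height_6 = 2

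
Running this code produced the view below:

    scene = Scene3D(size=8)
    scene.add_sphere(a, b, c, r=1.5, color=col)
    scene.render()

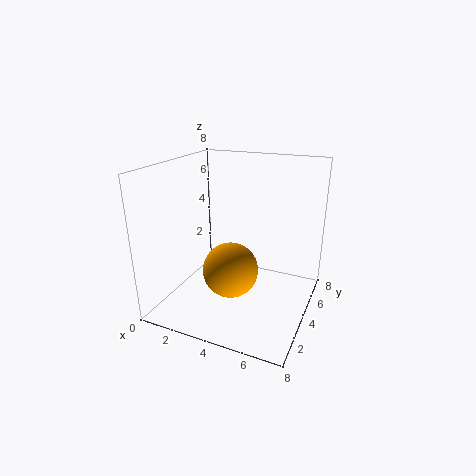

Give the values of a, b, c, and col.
a = 4, b = 3, c = 2.5, col = 'orange'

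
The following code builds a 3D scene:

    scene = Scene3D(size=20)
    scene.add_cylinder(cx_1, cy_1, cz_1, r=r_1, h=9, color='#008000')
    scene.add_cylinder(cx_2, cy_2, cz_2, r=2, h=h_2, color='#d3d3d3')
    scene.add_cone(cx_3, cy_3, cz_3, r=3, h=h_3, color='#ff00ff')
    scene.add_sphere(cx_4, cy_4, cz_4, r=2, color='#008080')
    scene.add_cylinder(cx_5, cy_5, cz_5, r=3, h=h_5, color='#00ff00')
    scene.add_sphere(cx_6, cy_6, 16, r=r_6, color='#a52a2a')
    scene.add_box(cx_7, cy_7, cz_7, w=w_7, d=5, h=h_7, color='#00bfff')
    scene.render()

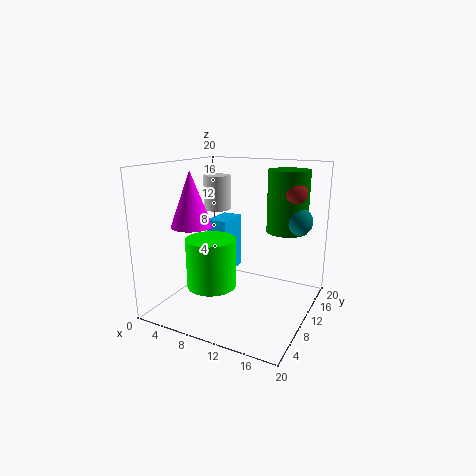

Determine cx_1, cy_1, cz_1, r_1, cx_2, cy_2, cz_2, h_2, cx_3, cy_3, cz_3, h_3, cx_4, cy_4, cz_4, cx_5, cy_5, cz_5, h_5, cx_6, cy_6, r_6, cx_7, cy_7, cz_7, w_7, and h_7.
cx_1 = 15; cy_1 = 16; cz_1 = 10; r_1 = 3; cx_2 = 5; cy_2 = 13; cz_2 = 13; h_2 = 5; cx_3 = 3; cy_3 = 9; cz_3 = 11; h_3 = 8; cx_4 = 17; cy_4 = 15; cz_4 = 12; cx_5 = 10; cy_5 = 3; cz_5 = 6; h_5 = 6; cx_6 = 16; cy_6 = 15; r_6 = 2; cx_7 = 5; cy_7 = 10; cz_7 = 4; w_7 = 3; h_7 = 8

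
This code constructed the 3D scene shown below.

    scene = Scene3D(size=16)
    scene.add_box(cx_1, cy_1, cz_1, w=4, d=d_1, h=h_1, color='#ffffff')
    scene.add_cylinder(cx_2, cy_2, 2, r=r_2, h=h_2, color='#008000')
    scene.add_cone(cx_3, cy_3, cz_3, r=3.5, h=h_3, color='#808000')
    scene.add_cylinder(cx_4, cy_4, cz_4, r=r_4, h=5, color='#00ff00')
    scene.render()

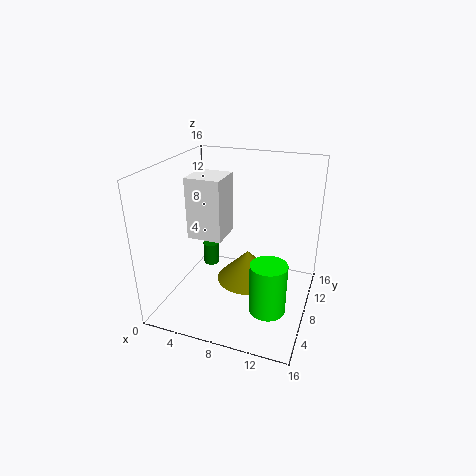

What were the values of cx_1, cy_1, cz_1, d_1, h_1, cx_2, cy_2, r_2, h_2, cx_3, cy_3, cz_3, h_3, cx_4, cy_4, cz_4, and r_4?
cx_1 = 2.25; cy_1 = 7; cz_1 = 7.5; d_1 = 4; h_1 = 7; cx_2 = 3; cy_2 = 11.5; r_2 = 1; h_2 = 2.75; cx_3 = 9; cy_3 = 8.5; cz_3 = 2.75; h_3 = 3.5; cx_4 = 13; cy_4 = 2.5; cz_4 = 3.75; r_4 = 1.75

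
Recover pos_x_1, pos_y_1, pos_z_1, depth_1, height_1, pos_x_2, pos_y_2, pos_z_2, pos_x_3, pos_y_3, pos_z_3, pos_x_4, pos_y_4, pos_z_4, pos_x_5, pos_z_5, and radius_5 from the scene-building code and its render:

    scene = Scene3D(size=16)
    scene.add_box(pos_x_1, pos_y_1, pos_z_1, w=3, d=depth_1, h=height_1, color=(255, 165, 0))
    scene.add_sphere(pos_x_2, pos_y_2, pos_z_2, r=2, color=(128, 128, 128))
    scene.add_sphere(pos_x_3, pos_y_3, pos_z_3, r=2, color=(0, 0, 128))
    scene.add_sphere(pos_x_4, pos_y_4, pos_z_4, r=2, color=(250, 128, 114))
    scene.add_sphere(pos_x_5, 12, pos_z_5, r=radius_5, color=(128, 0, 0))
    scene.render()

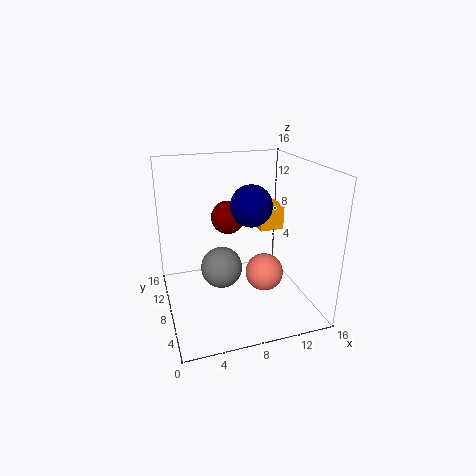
pos_x_1 = 12, pos_y_1 = 11, pos_z_1 = 7, depth_1 = 3, height_1 = 3, pos_x_2 = 5, pos_y_2 = 4, pos_z_2 = 7, pos_x_3 = 8, pos_y_3 = 4, pos_z_3 = 13, pos_x_4 = 10, pos_y_4 = 5, pos_z_4 = 5, pos_x_5 = 8, pos_z_5 = 9, radius_5 = 2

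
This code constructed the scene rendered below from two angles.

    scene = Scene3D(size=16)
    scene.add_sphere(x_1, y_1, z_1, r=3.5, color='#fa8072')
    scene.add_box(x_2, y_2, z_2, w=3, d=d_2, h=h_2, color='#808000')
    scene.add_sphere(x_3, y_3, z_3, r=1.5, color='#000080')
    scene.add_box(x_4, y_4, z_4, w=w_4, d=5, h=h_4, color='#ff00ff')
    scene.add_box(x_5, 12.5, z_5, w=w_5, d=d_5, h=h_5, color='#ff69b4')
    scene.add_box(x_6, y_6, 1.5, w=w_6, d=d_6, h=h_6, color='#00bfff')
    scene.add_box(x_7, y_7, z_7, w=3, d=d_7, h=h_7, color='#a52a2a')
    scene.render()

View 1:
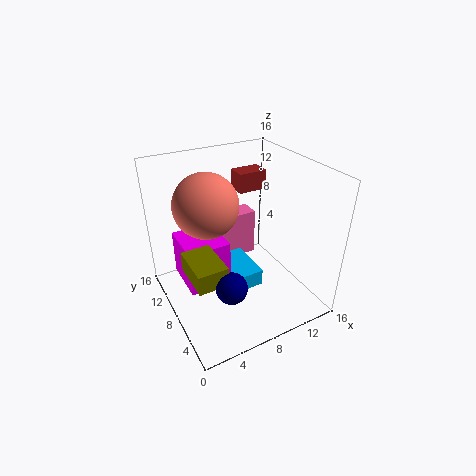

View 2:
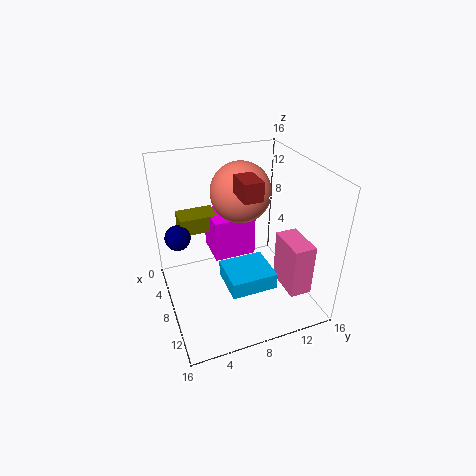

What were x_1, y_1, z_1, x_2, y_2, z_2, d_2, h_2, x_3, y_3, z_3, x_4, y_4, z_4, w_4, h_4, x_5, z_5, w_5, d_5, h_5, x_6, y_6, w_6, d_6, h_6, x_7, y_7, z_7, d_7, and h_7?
x_1 = 5
y_1 = 9.5
z_1 = 12
x_2 = 1
y_2 = 2.5
z_2 = 7
d_2 = 4.5
h_2 = 2
x_3 = 4
y_3 = 2
z_3 = 7
x_4 = 1.5
y_4 = 6
z_4 = 4
w_4 = 4.5
h_4 = 5
x_5 = 8.5
z_5 = 2
w_5 = 4.5
d_5 = 2.5
h_5 = 6
x_6 = 5.5
y_6 = 6.5
w_6 = 5
d_6 = 5.5
h_6 = 2
x_7 = 8
y_7 = 7.5
z_7 = 13.5
d_7 = 2
h_7 = 2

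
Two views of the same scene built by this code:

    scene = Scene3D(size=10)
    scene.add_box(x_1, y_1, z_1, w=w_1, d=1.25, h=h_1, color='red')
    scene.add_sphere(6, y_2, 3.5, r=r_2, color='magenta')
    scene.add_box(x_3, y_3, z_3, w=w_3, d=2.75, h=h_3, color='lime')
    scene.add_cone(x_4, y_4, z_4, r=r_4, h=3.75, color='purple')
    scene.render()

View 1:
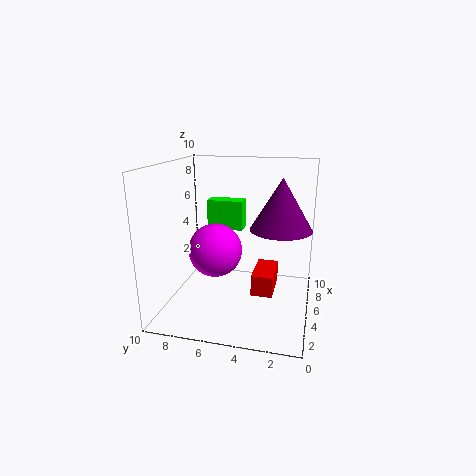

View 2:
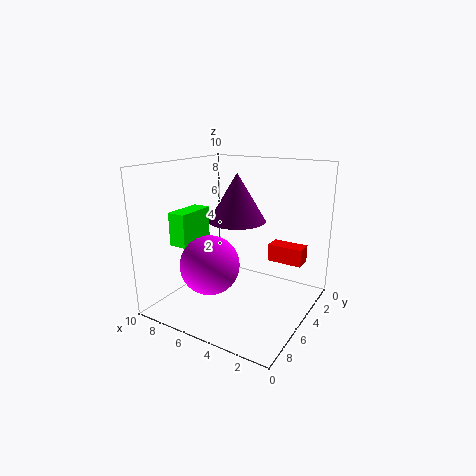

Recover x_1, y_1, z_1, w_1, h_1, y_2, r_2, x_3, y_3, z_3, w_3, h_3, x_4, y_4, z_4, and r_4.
x_1 = 1, y_1 = 2, z_1 = 3, w_1 = 2.5, h_1 = 1.25, y_2 = 7, r_2 = 2, x_3 = 7.25, y_3 = 5.25, z_3 = 4.75, w_3 = 1.25, h_3 = 2.25, x_4 = 6.75, y_4 = 2.25, z_4 = 5.25, r_4 = 2.25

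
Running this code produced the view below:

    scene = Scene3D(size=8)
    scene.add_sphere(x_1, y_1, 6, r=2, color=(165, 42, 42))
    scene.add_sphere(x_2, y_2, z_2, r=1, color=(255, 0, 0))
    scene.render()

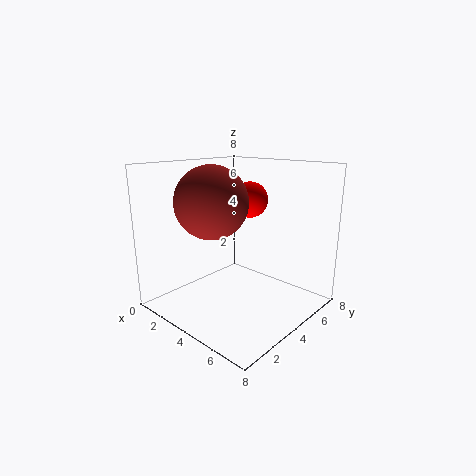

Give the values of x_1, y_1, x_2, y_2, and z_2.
x_1 = 3, y_1 = 3, x_2 = 4, y_2 = 5, z_2 = 6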